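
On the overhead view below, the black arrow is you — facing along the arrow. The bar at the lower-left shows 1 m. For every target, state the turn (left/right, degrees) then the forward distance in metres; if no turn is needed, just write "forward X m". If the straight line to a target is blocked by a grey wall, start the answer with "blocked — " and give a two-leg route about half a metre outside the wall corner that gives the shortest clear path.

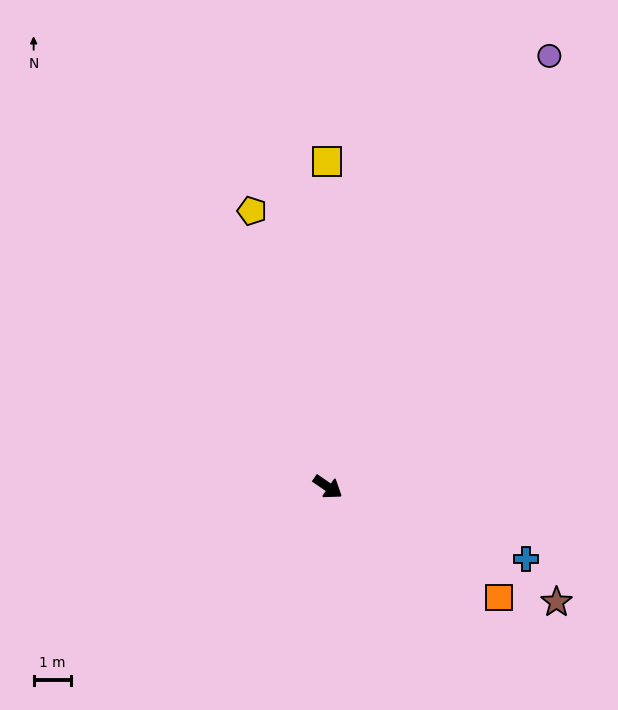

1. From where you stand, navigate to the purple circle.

turn left 97°, forward 12.8 m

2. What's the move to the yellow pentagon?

turn left 140°, forward 7.6 m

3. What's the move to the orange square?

forward 5.4 m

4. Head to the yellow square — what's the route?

turn left 125°, forward 8.6 m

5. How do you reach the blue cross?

turn left 14°, forward 5.6 m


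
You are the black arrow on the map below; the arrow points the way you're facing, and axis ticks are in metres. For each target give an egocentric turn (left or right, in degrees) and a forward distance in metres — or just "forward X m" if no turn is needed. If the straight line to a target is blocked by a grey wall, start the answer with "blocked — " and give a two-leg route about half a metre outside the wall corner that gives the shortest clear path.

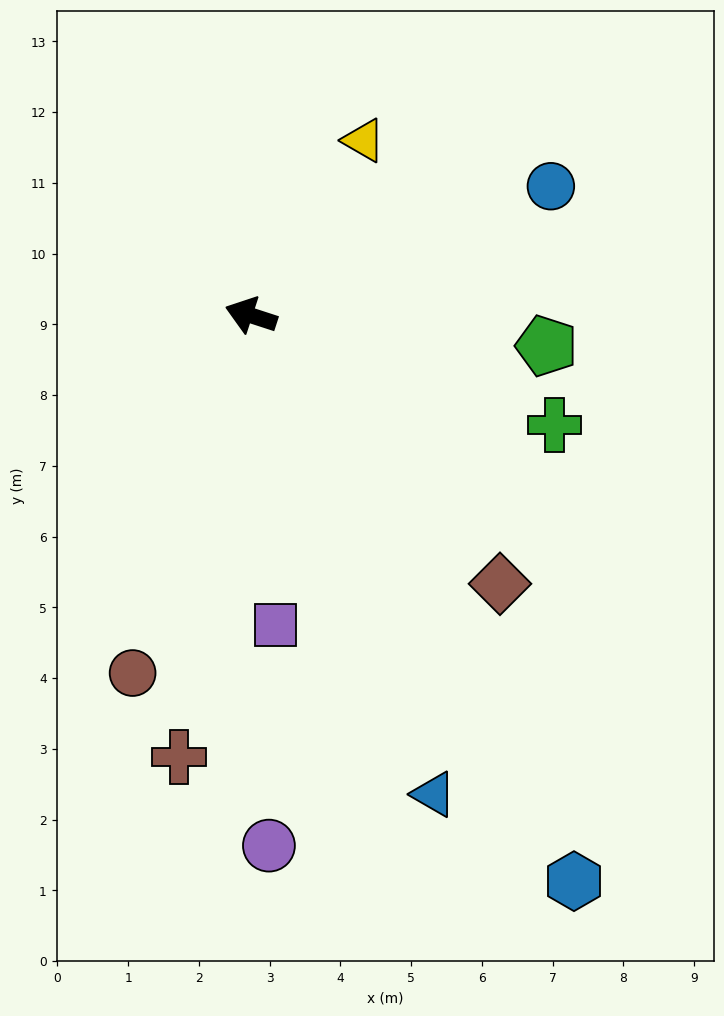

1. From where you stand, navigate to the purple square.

turn left 113°, forward 4.4 m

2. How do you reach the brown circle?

turn left 90°, forward 5.3 m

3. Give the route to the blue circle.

turn right 139°, forward 4.6 m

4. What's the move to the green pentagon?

turn right 168°, forward 4.2 m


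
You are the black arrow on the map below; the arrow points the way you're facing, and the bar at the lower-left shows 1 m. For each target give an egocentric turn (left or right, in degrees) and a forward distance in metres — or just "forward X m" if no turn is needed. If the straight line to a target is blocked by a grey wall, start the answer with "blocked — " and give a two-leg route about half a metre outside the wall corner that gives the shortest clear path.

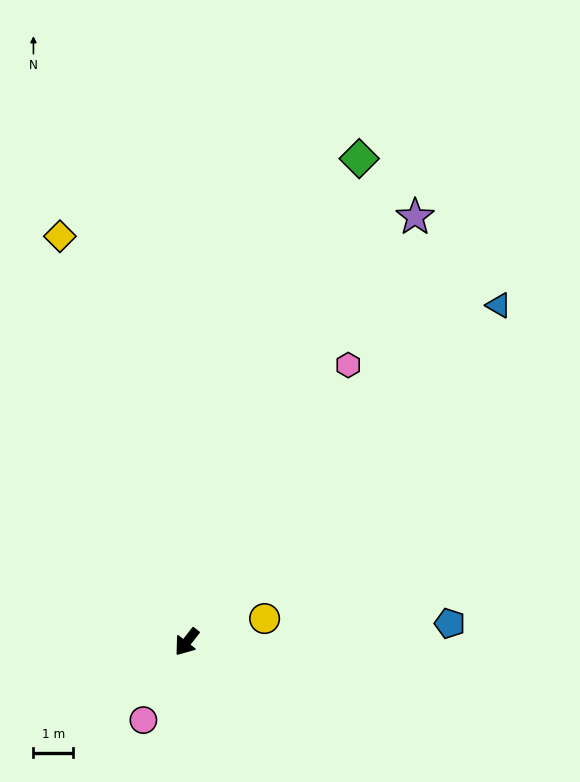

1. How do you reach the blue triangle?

turn left 175°, forward 11.6 m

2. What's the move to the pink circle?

turn left 9°, forward 2.2 m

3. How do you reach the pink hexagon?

turn right 172°, forward 8.1 m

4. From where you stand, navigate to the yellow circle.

turn left 145°, forward 2.0 m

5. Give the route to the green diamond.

turn right 162°, forward 12.9 m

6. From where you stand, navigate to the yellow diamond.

turn right 125°, forward 10.7 m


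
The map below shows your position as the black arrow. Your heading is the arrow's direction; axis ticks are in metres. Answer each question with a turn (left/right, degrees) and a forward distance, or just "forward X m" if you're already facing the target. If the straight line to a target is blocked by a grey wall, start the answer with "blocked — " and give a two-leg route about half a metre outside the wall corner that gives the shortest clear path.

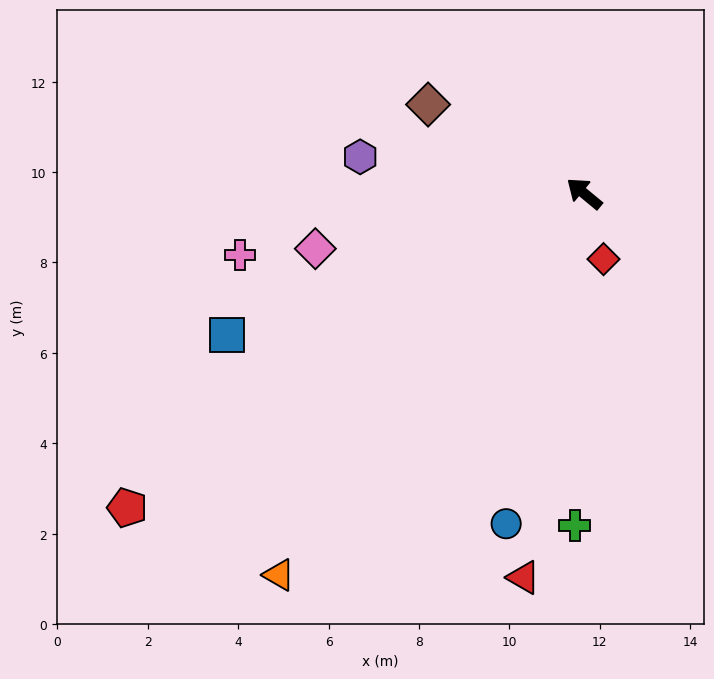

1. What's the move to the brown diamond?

turn left 10°, forward 4.0 m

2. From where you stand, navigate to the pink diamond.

turn left 51°, forward 6.1 m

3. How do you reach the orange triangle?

turn left 91°, forward 10.8 m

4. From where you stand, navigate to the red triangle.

turn left 121°, forward 8.6 m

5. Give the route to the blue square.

turn left 61°, forward 8.5 m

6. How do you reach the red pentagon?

turn left 74°, forward 12.3 m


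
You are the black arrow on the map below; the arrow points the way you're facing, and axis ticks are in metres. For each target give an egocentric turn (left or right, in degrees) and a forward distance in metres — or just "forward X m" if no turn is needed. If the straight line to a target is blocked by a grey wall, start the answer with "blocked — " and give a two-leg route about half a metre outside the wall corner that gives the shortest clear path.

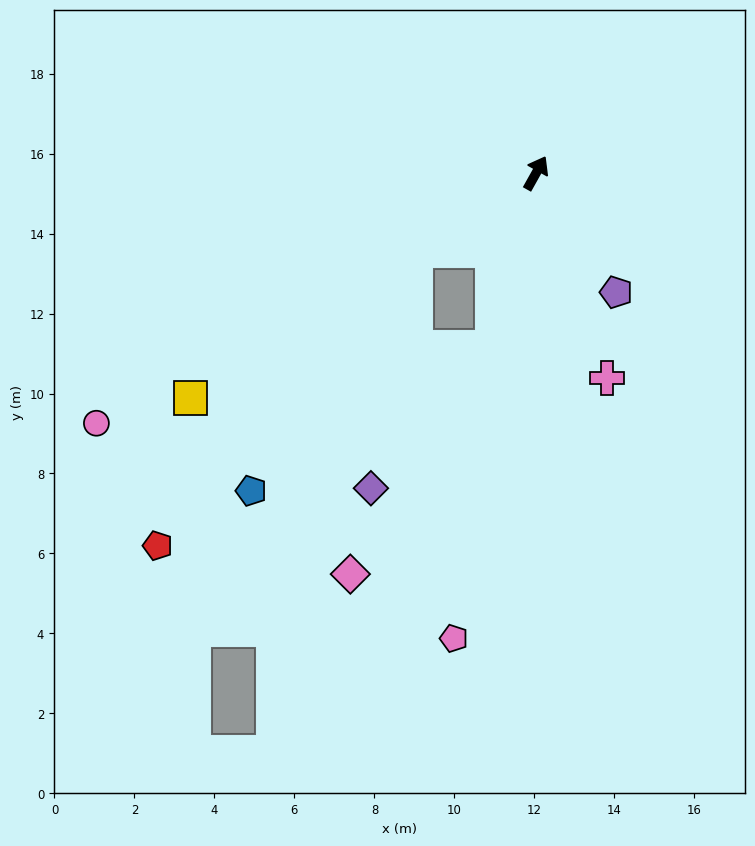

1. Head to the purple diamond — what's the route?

blocked — turn right 165°, forward 4.5 m, then turn right 26°, forward 4.6 m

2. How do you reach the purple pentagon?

turn right 117°, forward 3.6 m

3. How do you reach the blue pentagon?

blocked — turn left 152°, forward 3.6 m, then turn left 23°, forward 7.3 m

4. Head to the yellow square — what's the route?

turn left 152°, forward 10.3 m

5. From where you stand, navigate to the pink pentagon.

turn right 161°, forward 11.8 m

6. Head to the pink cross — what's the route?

turn right 132°, forward 5.4 m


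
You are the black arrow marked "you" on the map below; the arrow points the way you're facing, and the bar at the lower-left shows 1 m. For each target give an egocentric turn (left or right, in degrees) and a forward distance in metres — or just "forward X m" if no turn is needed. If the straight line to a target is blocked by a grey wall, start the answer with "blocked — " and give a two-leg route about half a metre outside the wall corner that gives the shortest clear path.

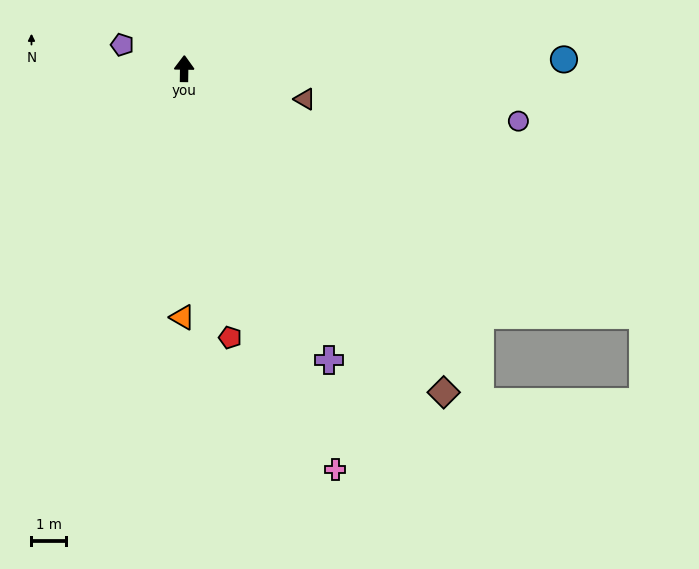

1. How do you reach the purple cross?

turn right 153°, forward 9.5 m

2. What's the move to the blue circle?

turn right 88°, forward 11.0 m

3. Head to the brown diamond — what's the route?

turn right 140°, forward 12.1 m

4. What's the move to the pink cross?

turn right 159°, forward 12.4 m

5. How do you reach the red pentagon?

turn right 169°, forward 7.9 m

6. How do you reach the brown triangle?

turn right 103°, forward 3.6 m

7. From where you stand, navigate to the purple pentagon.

turn left 70°, forward 1.9 m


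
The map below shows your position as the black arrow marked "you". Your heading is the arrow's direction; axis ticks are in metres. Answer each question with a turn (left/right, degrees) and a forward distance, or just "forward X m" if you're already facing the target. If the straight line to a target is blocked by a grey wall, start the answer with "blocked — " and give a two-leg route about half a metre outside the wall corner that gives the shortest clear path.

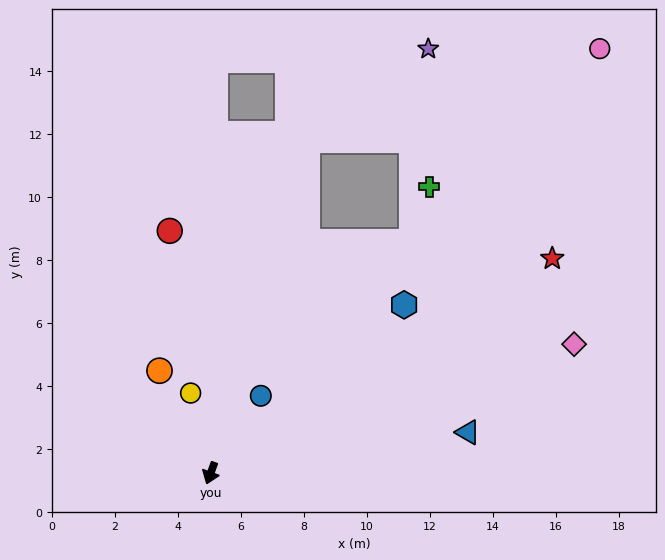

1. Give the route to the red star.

turn left 142°, forward 12.8 m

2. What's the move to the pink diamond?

turn left 130°, forward 12.2 m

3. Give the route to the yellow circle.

turn right 146°, forward 2.6 m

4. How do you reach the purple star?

blocked — turn right 176°, forward 11.0 m, then turn right 37°, forward 4.8 m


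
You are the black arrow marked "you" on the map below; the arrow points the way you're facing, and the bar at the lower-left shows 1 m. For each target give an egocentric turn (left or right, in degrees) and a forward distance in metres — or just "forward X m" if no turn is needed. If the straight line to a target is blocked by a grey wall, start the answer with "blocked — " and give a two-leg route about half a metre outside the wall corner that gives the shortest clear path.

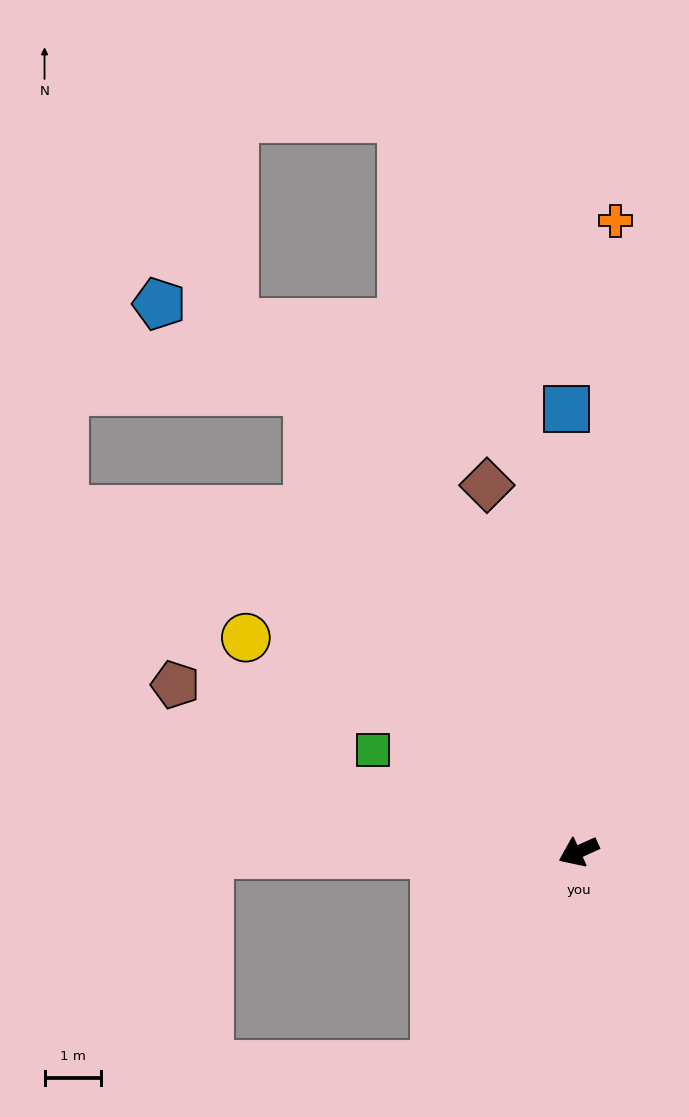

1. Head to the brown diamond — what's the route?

turn right 100°, forward 6.7 m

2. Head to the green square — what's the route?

turn right 51°, forward 4.1 m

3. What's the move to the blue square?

turn right 113°, forward 7.9 m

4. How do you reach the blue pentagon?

blocked — turn right 84°, forward 9.5 m, then turn left 29°, forward 3.1 m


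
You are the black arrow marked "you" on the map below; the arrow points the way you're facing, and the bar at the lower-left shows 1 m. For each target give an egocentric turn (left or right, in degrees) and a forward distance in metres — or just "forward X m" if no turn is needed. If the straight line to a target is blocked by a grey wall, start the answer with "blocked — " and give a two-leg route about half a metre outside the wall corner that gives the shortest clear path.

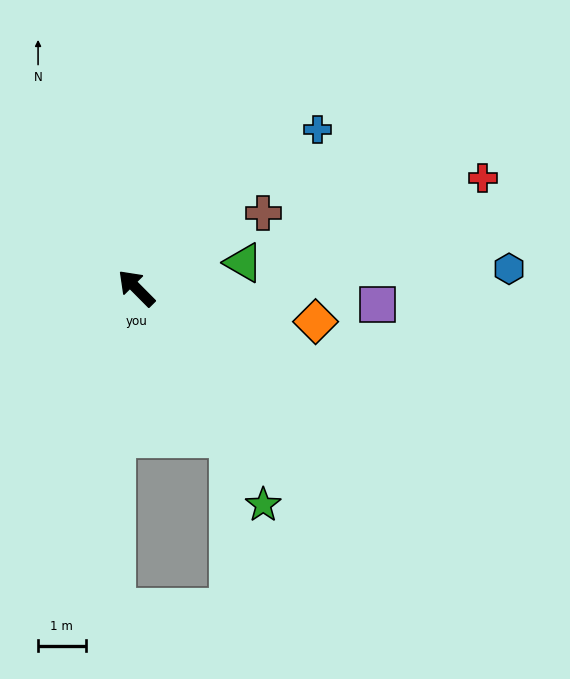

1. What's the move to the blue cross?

turn right 94°, forward 5.1 m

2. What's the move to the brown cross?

turn right 104°, forward 3.1 m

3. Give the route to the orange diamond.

turn right 145°, forward 3.8 m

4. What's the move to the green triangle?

turn right 121°, forward 2.3 m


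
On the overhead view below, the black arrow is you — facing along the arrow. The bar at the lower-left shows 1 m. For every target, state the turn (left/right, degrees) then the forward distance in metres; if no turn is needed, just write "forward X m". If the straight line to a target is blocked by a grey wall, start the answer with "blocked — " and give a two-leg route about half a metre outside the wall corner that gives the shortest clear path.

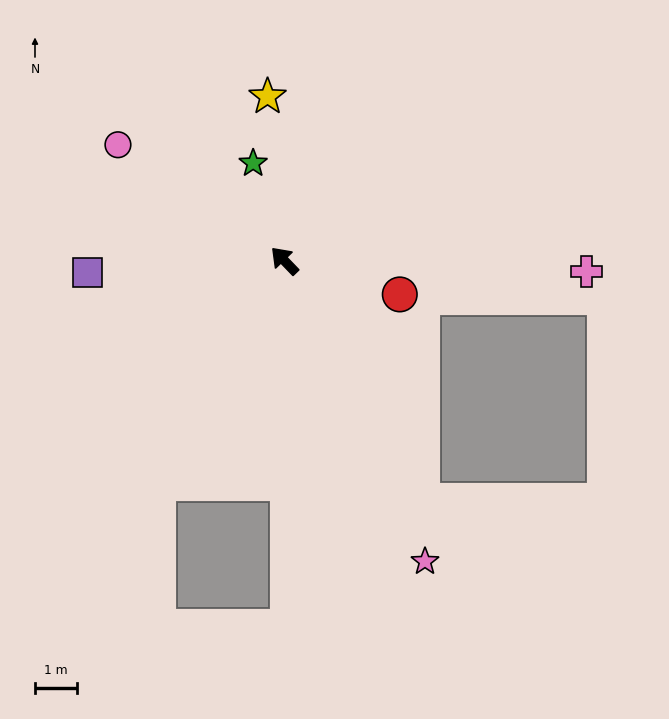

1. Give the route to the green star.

turn right 26°, forward 2.4 m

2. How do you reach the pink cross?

turn right 136°, forward 7.2 m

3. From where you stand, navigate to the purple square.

turn left 49°, forward 4.7 m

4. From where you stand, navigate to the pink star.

turn left 161°, forward 7.9 m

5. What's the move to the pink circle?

turn left 11°, forward 4.8 m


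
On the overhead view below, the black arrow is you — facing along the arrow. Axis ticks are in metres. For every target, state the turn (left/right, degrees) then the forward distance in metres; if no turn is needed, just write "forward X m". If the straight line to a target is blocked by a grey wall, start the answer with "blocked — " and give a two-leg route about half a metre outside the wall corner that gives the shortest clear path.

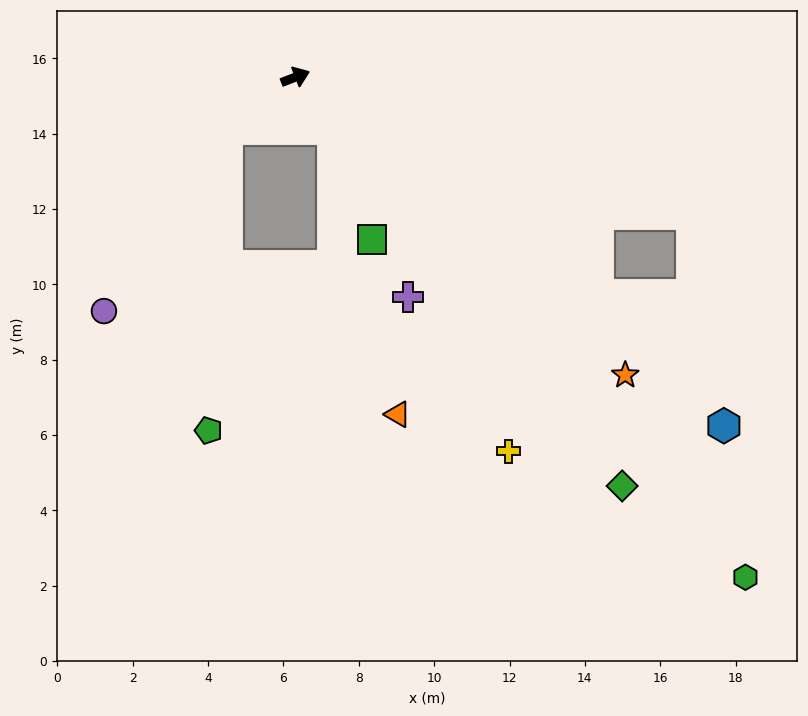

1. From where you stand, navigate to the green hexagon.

turn right 69°, forward 17.9 m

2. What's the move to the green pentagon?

blocked — turn right 164°, forward 2.3 m, then turn left 49°, forward 8.0 m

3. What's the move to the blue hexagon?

turn right 60°, forward 14.7 m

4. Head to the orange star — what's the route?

turn right 63°, forward 11.8 m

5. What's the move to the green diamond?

turn right 73°, forward 13.9 m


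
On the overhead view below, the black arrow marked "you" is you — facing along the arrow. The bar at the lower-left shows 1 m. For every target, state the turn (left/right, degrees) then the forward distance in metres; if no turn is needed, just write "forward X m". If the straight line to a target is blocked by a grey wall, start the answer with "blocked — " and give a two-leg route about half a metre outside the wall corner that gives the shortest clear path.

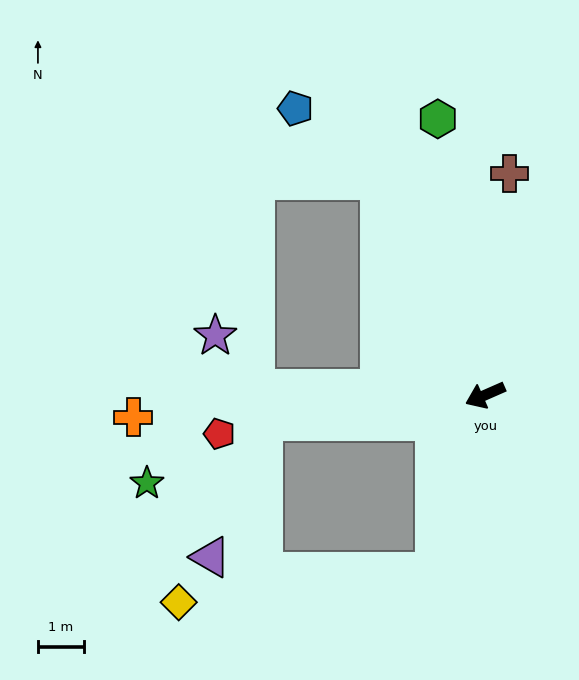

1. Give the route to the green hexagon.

turn right 104°, forward 6.1 m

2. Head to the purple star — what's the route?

blocked — turn right 25°, forward 5.0 m, then turn right 51°, forward 1.4 m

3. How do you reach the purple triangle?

blocked — turn right 17°, forward 4.9 m, then turn left 62°, forward 3.2 m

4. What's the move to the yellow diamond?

blocked — turn left 50°, forward 4.0 m, then turn right 67°, forward 5.6 m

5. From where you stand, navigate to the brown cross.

turn right 120°, forward 4.9 m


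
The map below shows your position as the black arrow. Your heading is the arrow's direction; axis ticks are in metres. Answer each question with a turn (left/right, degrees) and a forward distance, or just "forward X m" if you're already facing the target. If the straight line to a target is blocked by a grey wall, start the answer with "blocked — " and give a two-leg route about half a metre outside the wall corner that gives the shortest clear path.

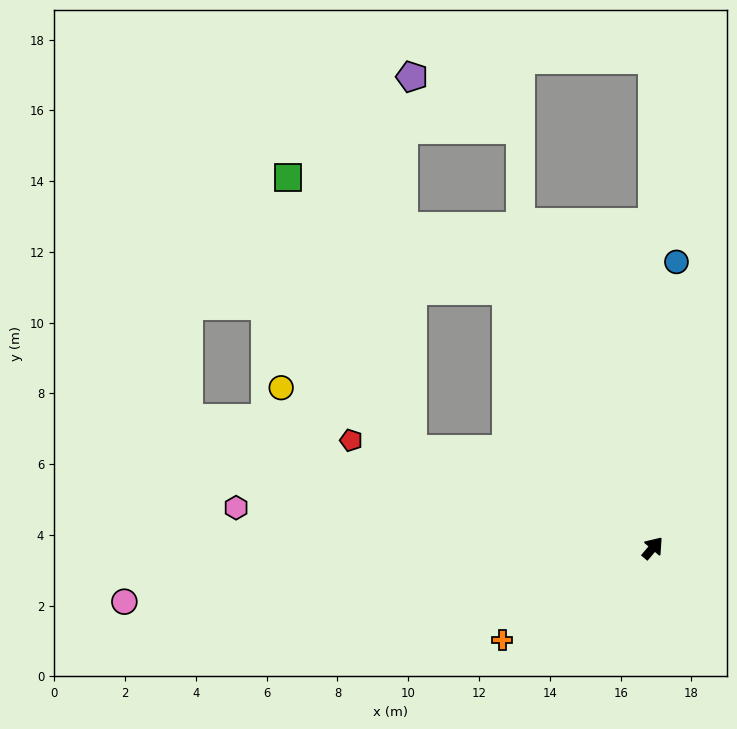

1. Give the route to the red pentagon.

turn left 111°, forward 9.1 m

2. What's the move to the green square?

blocked — turn left 70°, forward 8.4 m, then turn left 33°, forward 6.9 m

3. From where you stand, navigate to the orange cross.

turn left 162°, forward 5.0 m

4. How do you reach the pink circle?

turn left 136°, forward 15.0 m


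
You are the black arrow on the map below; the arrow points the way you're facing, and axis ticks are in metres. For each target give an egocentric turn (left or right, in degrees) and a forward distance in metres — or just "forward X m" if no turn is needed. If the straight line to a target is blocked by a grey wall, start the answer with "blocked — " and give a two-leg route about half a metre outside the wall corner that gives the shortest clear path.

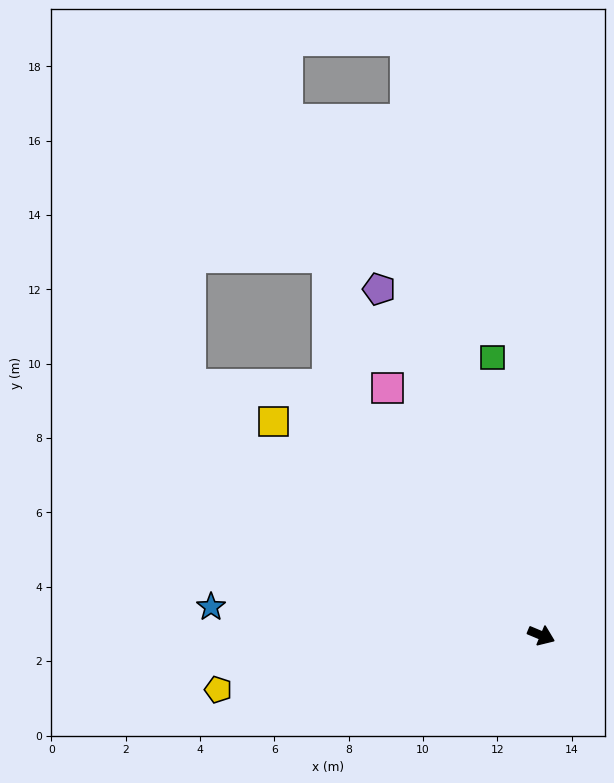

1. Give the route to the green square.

turn left 123°, forward 7.6 m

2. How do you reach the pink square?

turn left 145°, forward 7.8 m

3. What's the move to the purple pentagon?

turn left 138°, forward 10.3 m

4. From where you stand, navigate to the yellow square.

turn left 164°, forward 9.2 m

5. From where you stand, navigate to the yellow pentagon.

turn right 148°, forward 8.8 m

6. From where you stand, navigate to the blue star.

turn right 162°, forward 8.9 m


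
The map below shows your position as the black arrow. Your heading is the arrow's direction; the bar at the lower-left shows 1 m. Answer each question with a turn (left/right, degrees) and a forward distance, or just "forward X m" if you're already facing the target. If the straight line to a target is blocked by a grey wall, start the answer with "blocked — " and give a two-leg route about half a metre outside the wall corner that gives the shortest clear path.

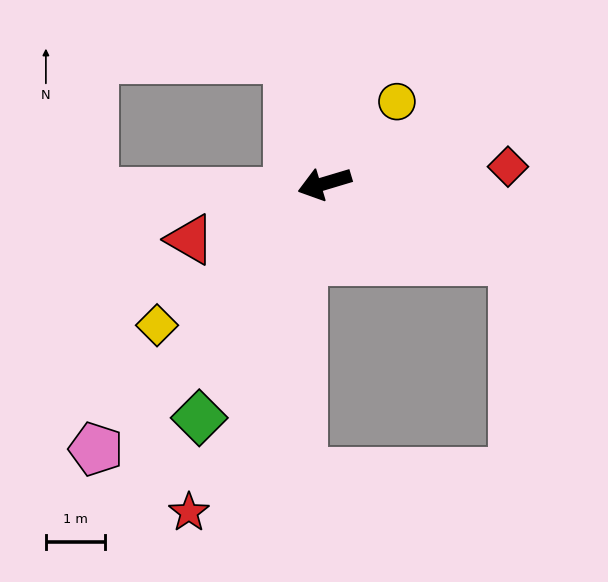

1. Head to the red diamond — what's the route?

turn left 169°, forward 3.1 m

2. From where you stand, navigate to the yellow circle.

turn right 148°, forward 1.8 m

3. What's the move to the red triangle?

turn left 6°, forward 2.5 m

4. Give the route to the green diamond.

turn left 45°, forward 4.5 m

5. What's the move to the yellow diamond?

turn left 24°, forward 3.7 m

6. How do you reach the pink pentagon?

turn left 33°, forward 5.9 m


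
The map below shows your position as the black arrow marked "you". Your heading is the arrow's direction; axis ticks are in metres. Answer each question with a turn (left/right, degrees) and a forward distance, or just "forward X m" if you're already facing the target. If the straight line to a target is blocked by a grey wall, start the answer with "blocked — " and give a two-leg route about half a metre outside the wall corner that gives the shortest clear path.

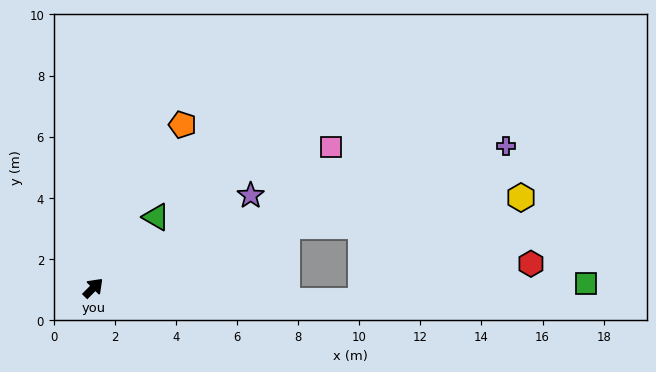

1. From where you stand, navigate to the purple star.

turn right 15°, forward 6.0 m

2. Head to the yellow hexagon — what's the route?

blocked — turn right 27°, forward 6.7 m, then turn right 11°, forward 7.7 m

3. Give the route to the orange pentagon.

turn left 16°, forward 6.1 m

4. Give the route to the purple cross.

turn right 26°, forward 14.3 m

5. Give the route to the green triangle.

turn left 3°, forward 3.1 m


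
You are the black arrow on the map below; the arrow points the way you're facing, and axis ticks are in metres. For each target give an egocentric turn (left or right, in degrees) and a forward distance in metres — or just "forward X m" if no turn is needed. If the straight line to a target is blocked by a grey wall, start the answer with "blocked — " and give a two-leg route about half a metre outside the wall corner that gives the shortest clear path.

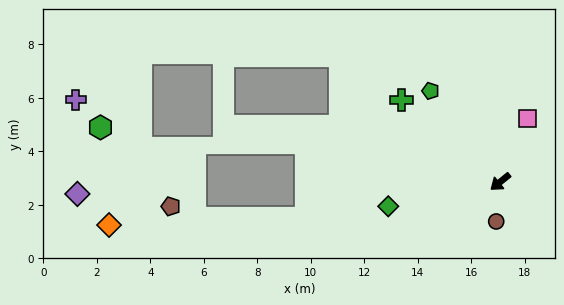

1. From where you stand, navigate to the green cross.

turn right 79°, forward 4.8 m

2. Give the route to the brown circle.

turn left 45°, forward 1.5 m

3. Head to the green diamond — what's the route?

turn right 27°, forward 4.3 m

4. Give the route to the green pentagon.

turn right 92°, forward 4.3 m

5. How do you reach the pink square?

turn right 152°, forward 2.6 m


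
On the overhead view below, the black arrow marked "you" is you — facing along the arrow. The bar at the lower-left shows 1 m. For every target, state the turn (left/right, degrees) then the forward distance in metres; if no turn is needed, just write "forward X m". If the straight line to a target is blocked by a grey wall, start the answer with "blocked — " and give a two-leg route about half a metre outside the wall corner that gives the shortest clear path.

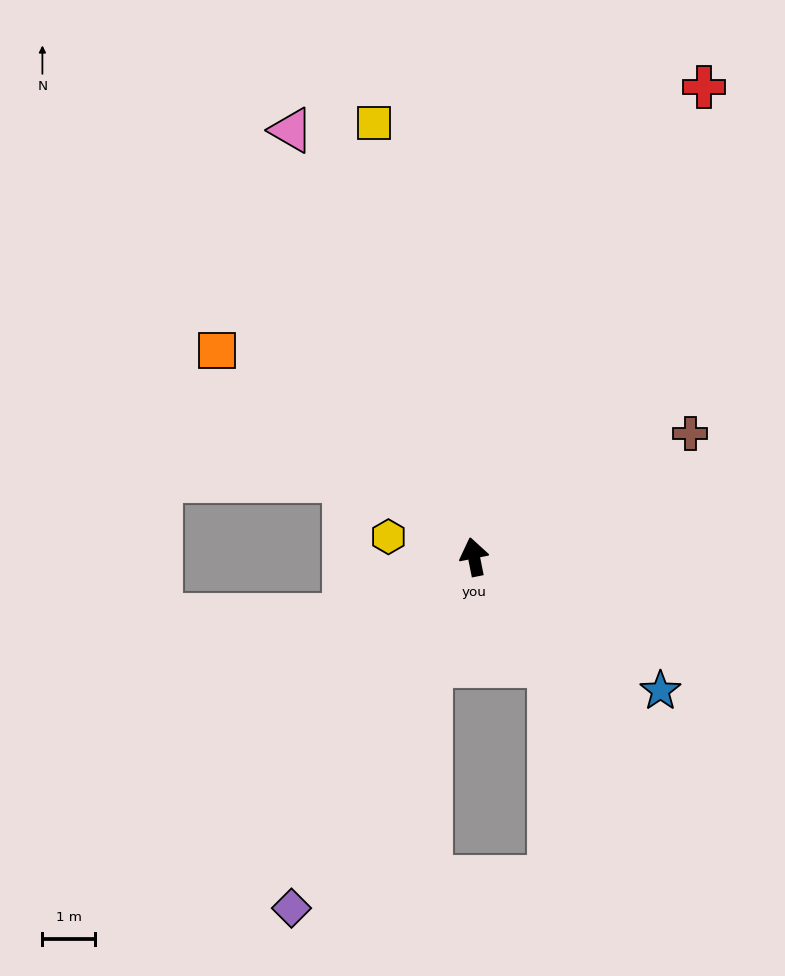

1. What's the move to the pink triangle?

turn left 12°, forward 8.8 m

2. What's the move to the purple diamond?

turn left 141°, forward 7.5 m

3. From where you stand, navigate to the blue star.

turn right 137°, forward 4.4 m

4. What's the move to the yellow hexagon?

turn left 66°, forward 1.7 m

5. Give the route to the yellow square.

forward 8.4 m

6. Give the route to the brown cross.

turn right 72°, forward 4.7 m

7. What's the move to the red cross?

turn right 37°, forward 9.9 m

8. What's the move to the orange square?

turn left 40°, forward 6.2 m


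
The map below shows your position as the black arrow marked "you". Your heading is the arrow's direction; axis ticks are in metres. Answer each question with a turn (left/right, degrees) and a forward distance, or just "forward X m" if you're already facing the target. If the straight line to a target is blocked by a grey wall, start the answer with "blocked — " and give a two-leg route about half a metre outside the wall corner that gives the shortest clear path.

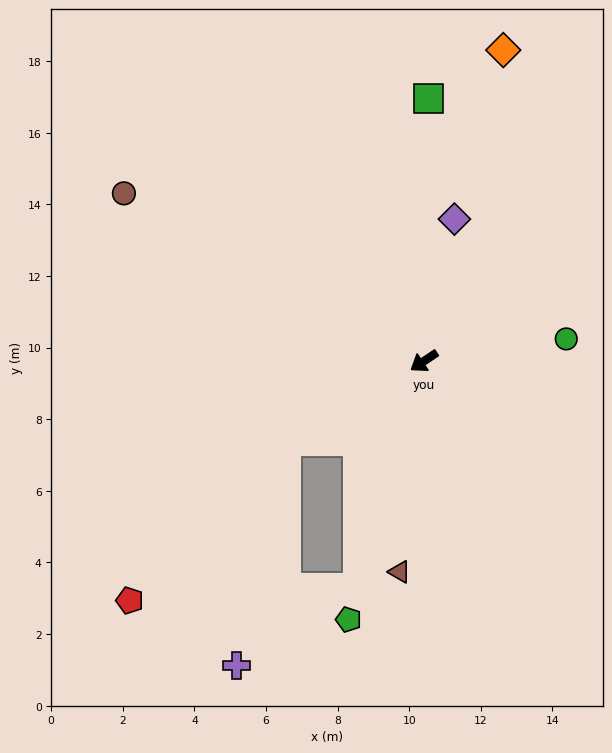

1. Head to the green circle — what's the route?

turn left 155°, forward 4.0 m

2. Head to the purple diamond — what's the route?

turn right 136°, forward 4.1 m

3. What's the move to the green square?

turn right 125°, forward 7.3 m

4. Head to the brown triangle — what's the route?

turn left 50°, forward 5.9 m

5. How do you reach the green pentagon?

turn left 40°, forward 7.5 m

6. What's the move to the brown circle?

turn right 63°, forward 9.6 m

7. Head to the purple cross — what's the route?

blocked — turn left 40°, forward 6.6 m, then turn right 41°, forward 4.0 m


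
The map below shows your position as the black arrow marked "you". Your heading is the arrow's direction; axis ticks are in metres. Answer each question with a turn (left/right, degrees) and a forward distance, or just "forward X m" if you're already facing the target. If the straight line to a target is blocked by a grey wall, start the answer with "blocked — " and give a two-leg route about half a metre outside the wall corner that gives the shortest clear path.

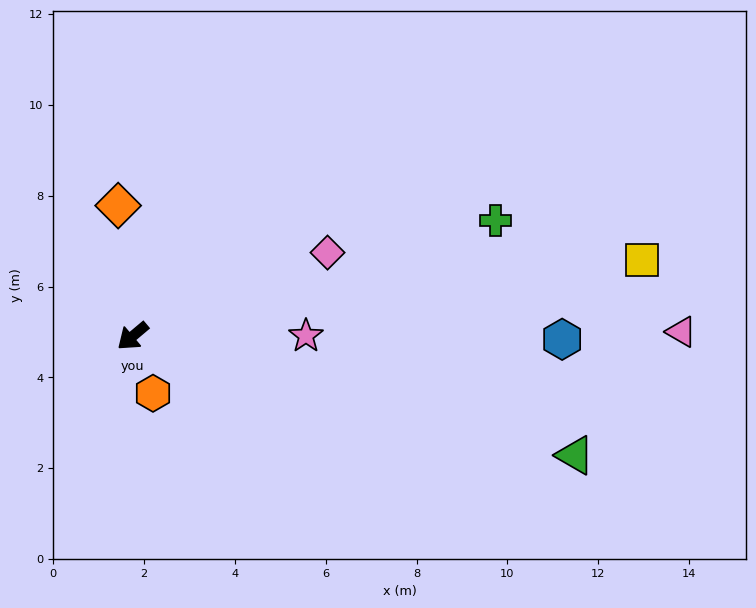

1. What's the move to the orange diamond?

turn right 124°, forward 2.9 m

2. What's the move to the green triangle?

turn left 125°, forward 10.1 m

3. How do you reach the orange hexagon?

turn left 69°, forward 1.3 m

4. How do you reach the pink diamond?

turn left 163°, forward 4.7 m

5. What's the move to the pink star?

turn left 140°, forward 3.8 m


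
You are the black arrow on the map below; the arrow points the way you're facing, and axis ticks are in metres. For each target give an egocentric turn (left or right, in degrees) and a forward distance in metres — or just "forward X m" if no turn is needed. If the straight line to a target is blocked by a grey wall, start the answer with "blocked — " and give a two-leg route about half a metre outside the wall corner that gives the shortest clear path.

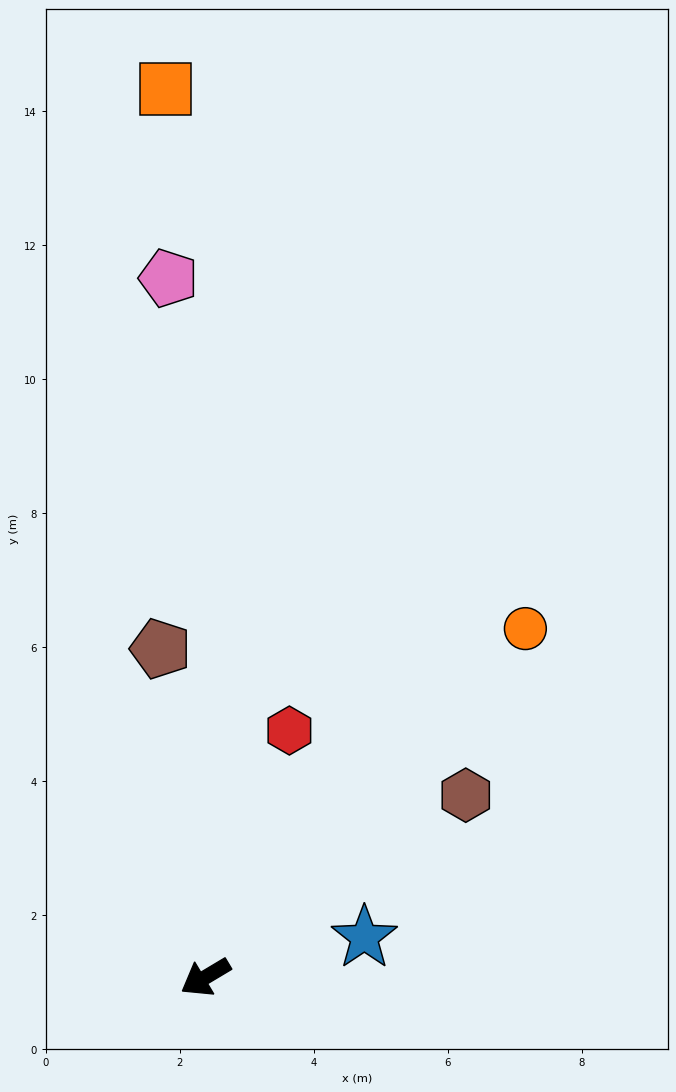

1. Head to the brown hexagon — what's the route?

turn right 176°, forward 4.7 m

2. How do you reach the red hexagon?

turn right 140°, forward 3.9 m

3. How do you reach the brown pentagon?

turn right 113°, forward 4.9 m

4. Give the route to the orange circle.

turn right 163°, forward 7.1 m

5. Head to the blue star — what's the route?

turn left 163°, forward 2.4 m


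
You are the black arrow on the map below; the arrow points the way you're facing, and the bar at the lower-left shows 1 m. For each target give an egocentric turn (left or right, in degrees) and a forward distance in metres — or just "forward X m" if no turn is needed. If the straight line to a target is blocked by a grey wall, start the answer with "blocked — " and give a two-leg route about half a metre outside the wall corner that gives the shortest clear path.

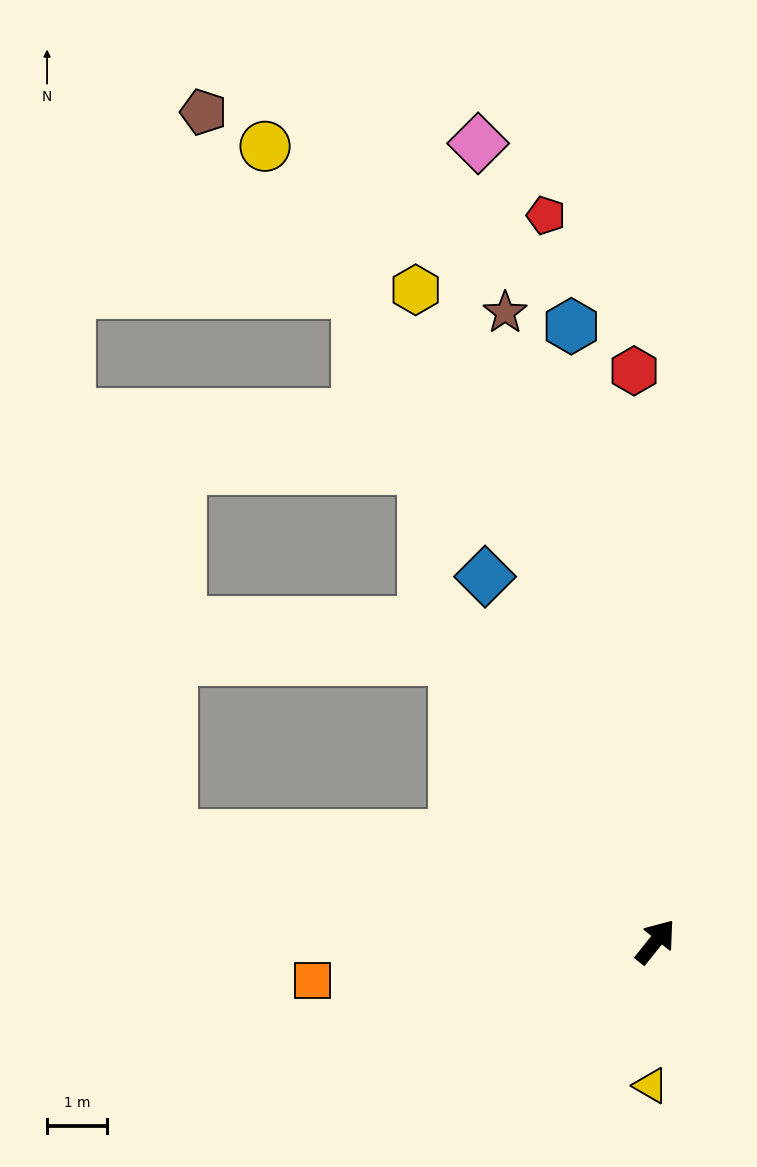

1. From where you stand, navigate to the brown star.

turn left 52°, forward 10.7 m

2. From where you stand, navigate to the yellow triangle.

turn right 143°, forward 2.4 m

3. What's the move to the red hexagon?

turn left 41°, forward 9.5 m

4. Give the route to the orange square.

turn left 135°, forward 5.7 m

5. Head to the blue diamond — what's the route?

turn left 64°, forward 6.7 m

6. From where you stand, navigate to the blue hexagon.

turn left 46°, forward 10.3 m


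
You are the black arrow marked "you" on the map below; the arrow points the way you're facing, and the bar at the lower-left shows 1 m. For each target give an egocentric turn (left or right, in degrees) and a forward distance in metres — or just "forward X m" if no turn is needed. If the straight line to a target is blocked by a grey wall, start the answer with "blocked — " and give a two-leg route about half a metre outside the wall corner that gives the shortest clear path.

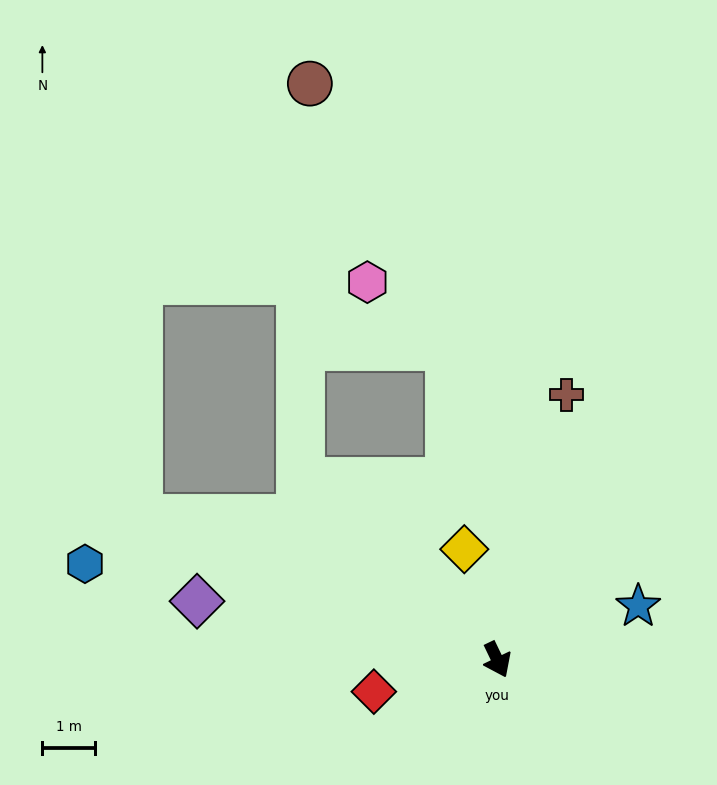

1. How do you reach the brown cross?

turn left 140°, forward 5.2 m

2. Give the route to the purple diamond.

turn right 127°, forward 5.8 m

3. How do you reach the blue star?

turn left 85°, forward 2.9 m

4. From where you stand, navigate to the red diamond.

turn right 101°, forward 2.4 m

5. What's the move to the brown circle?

blocked — turn right 158°, forward 5.1 m, then turn right 49°, forward 7.5 m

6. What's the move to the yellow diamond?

turn left 171°, forward 2.2 m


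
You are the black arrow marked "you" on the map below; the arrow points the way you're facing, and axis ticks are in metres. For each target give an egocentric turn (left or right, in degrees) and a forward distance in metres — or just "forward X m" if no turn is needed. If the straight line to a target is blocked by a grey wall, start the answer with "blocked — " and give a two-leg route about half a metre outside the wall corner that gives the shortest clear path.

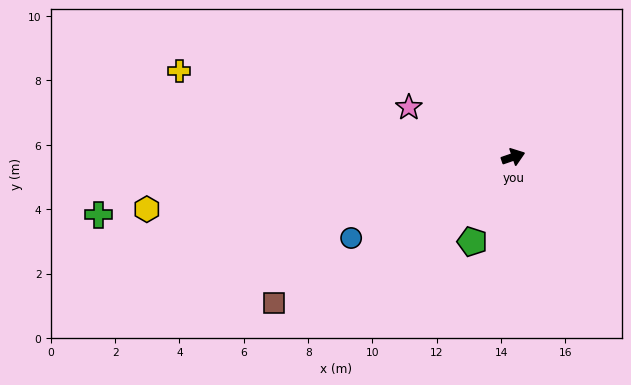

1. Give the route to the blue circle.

turn right 172°, forward 5.6 m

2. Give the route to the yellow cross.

turn left 146°, forward 10.7 m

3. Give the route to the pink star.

turn left 136°, forward 3.6 m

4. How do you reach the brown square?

turn right 168°, forward 8.7 m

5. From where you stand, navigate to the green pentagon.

turn right 135°, forward 2.9 m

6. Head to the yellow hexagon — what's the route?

turn left 169°, forward 11.5 m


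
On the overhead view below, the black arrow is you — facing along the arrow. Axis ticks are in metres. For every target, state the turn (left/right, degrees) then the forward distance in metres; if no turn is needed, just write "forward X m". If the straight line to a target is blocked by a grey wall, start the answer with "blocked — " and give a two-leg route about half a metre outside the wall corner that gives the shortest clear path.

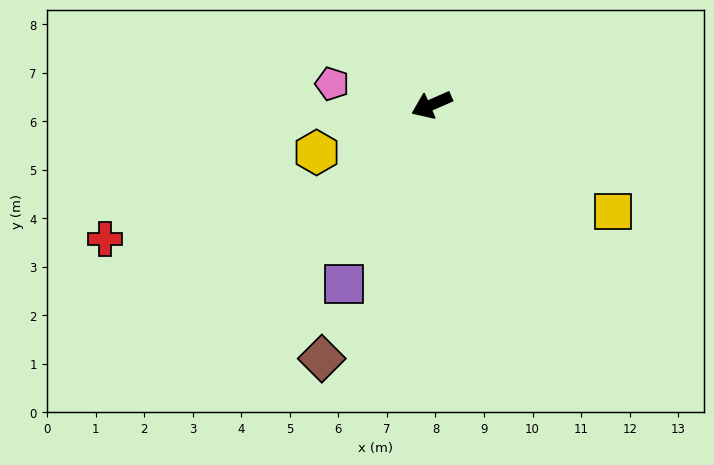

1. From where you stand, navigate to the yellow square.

turn left 126°, forward 4.3 m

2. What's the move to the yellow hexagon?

forward 2.6 m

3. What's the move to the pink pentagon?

turn right 36°, forward 2.1 m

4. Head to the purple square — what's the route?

turn left 40°, forward 4.1 m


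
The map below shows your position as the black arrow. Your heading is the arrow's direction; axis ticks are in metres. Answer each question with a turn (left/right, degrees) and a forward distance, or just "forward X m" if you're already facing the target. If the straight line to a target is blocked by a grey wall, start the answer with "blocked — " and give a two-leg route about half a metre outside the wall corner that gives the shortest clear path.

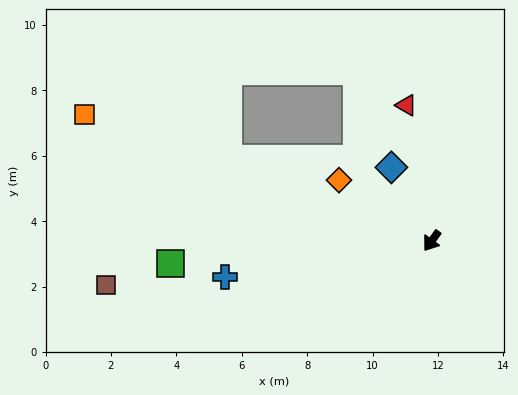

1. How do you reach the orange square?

turn right 74°, forward 11.3 m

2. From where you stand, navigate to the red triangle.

turn right 134°, forward 4.2 m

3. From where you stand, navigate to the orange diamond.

turn right 87°, forward 3.4 m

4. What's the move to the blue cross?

turn right 44°, forward 6.4 m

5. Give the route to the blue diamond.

turn right 115°, forward 2.6 m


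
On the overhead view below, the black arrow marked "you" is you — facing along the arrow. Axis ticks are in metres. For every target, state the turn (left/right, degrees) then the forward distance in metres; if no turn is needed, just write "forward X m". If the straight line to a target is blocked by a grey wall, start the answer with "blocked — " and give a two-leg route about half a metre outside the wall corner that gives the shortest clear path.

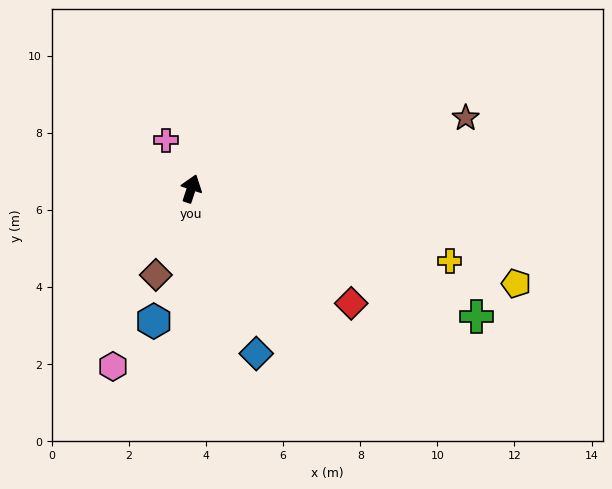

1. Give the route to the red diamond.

turn right 107°, forward 5.1 m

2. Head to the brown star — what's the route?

turn right 57°, forward 7.3 m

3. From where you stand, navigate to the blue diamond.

turn right 140°, forward 4.6 m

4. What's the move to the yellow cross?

turn right 87°, forward 7.0 m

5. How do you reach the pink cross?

turn left 46°, forward 1.4 m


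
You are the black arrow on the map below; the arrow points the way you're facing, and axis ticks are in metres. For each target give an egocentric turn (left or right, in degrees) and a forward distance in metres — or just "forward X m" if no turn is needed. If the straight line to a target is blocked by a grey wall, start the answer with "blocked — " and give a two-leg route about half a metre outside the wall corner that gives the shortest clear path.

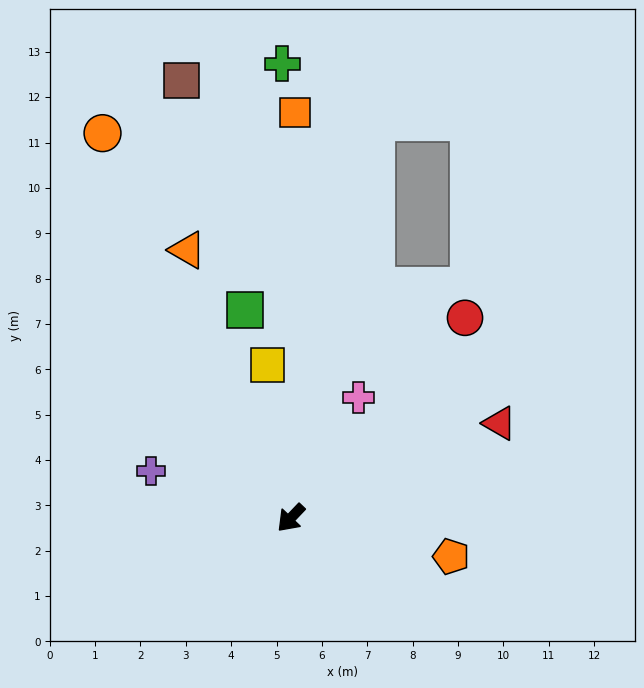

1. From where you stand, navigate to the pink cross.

turn right 166°, forward 3.0 m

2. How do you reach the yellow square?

turn right 128°, forward 3.4 m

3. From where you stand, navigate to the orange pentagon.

turn left 120°, forward 3.6 m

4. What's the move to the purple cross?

turn right 65°, forward 3.3 m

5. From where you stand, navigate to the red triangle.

turn left 158°, forward 5.1 m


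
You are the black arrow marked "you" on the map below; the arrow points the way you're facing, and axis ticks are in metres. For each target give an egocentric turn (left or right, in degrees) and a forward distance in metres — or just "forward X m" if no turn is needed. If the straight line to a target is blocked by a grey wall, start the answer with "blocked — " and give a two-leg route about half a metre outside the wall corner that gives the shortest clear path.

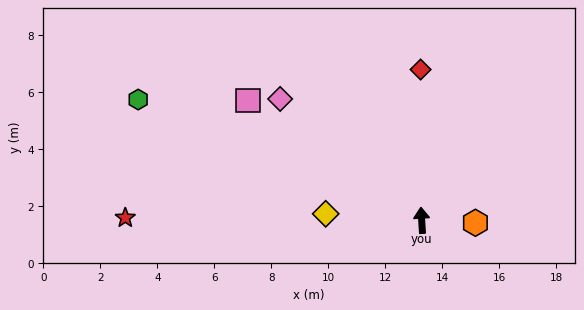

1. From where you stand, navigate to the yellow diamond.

turn left 83°, forward 3.4 m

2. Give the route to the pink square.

turn left 52°, forward 7.4 m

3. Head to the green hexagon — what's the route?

turn left 63°, forward 10.8 m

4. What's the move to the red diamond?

turn right 3°, forward 5.3 m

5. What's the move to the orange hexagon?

turn right 96°, forward 1.9 m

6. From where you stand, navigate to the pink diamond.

turn left 46°, forward 6.5 m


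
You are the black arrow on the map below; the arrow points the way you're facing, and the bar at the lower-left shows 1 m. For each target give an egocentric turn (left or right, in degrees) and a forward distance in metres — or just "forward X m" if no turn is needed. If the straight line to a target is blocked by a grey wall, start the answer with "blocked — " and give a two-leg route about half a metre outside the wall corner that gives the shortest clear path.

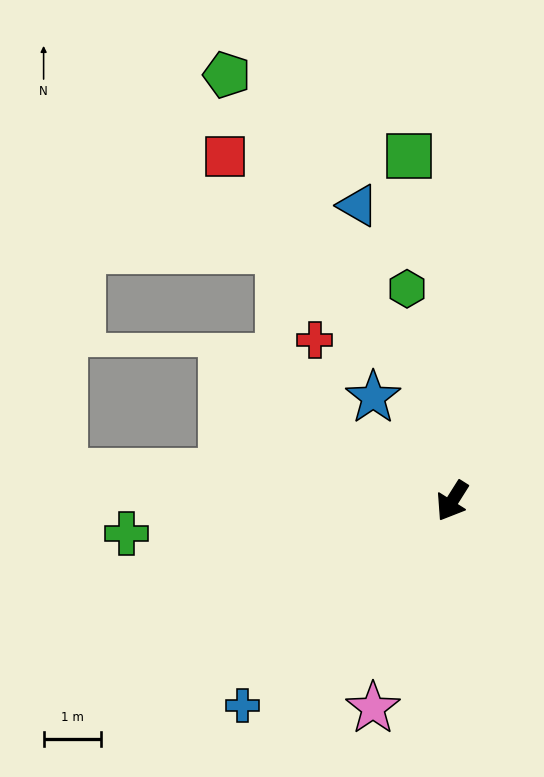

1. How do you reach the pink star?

turn left 11°, forward 3.9 m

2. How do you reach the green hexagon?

turn right 136°, forward 3.8 m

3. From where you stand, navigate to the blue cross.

turn right 13°, forward 5.1 m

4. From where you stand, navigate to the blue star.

turn right 110°, forward 2.3 m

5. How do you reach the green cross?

turn right 52°, forward 5.8 m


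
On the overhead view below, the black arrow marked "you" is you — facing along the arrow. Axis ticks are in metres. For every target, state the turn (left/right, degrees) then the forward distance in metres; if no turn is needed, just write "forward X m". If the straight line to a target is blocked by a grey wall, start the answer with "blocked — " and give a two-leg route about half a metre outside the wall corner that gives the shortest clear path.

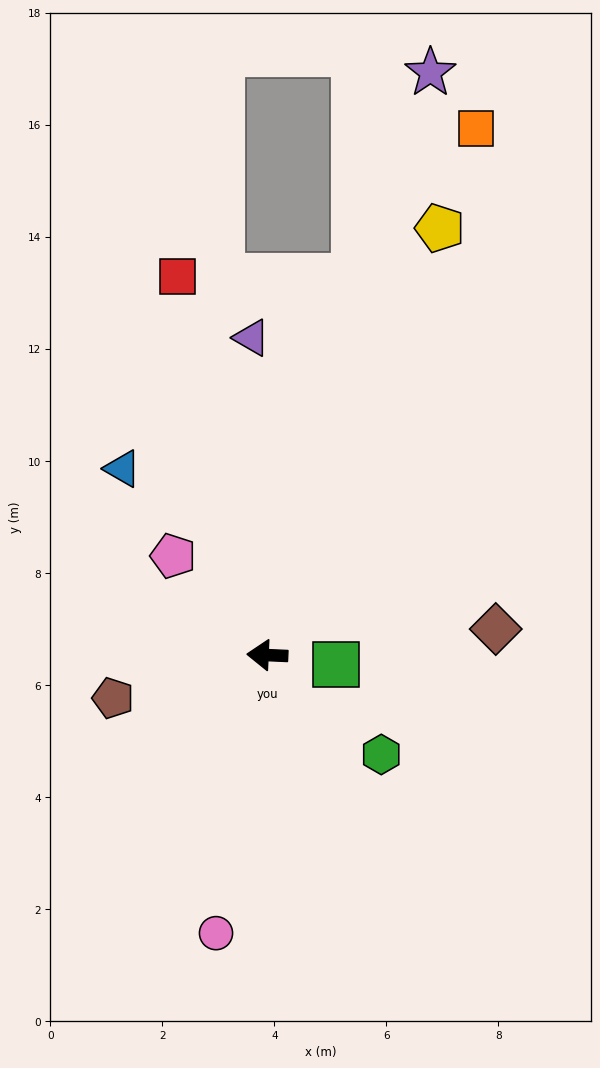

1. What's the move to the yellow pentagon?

turn right 109°, forward 8.2 m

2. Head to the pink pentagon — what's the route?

turn right 44°, forward 2.4 m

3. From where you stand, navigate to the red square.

turn right 74°, forward 7.0 m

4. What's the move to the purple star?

turn right 103°, forward 10.8 m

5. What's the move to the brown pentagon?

turn left 18°, forward 2.9 m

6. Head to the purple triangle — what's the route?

turn right 85°, forward 5.7 m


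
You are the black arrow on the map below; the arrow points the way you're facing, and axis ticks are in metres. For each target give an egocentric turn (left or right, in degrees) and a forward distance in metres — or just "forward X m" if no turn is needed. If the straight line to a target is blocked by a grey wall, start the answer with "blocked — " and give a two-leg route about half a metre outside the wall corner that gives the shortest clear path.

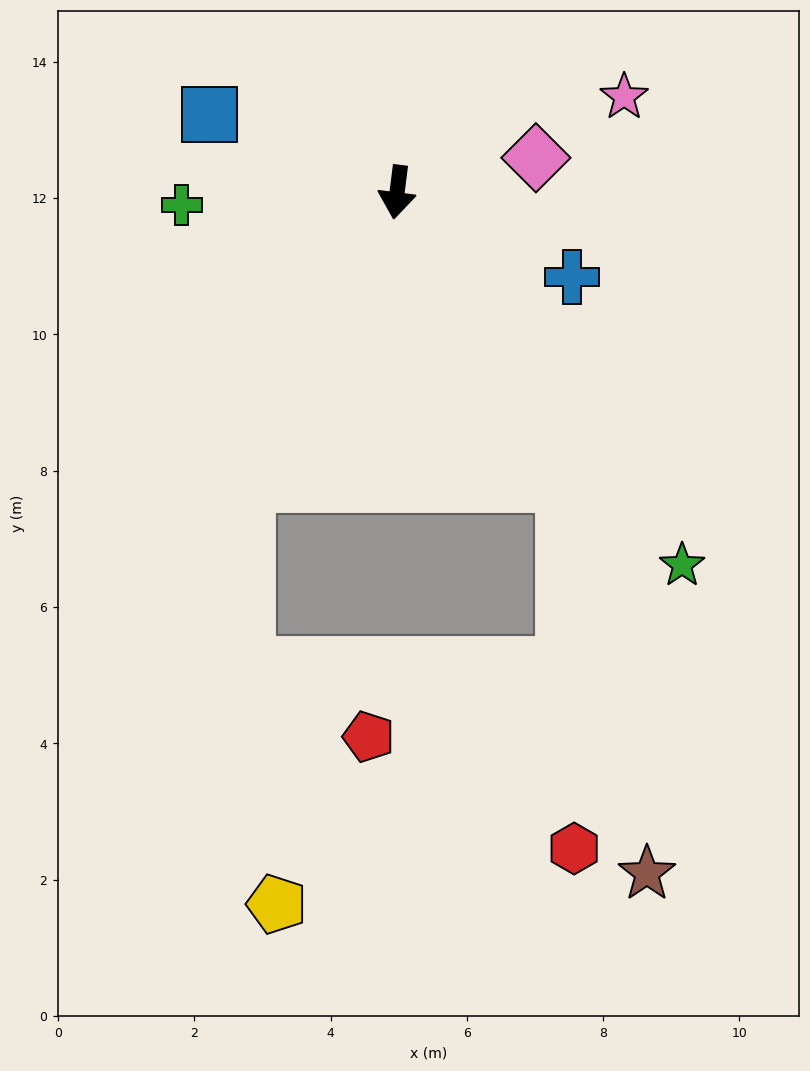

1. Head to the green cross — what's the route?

turn right 79°, forward 3.2 m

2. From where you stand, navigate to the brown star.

blocked — turn left 37°, forward 4.9 m, then turn right 18°, forward 5.9 m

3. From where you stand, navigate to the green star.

turn left 45°, forward 6.9 m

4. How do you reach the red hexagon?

blocked — turn left 37°, forward 4.9 m, then turn right 28°, forward 5.4 m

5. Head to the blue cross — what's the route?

turn left 71°, forward 2.9 m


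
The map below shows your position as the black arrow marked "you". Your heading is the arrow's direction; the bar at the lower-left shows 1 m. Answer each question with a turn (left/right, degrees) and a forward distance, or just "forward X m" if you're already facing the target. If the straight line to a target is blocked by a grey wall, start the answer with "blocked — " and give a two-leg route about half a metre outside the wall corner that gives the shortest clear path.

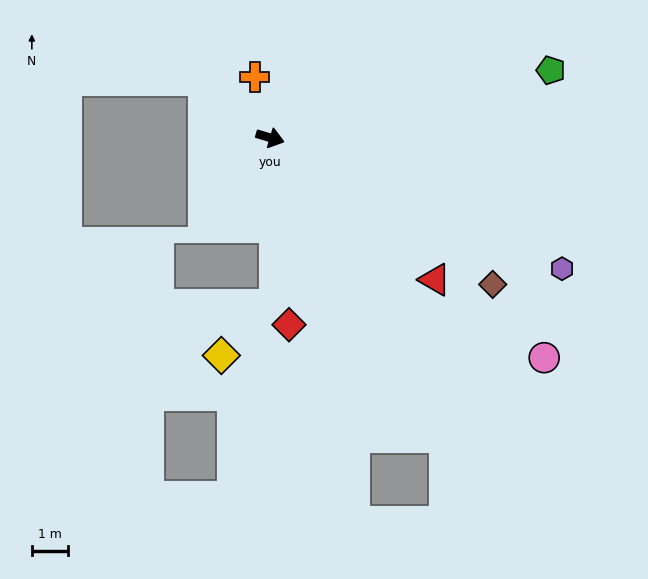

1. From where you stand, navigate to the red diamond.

turn right 68°, forward 5.1 m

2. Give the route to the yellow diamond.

blocked — turn right 72°, forward 4.6 m, then turn right 48°, forward 2.0 m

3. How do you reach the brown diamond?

turn right 17°, forward 7.3 m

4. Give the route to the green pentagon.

turn left 30°, forward 7.9 m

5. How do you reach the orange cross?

turn left 121°, forward 1.7 m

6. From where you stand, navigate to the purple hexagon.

turn right 8°, forward 8.7 m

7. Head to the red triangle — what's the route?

turn right 24°, forward 5.9 m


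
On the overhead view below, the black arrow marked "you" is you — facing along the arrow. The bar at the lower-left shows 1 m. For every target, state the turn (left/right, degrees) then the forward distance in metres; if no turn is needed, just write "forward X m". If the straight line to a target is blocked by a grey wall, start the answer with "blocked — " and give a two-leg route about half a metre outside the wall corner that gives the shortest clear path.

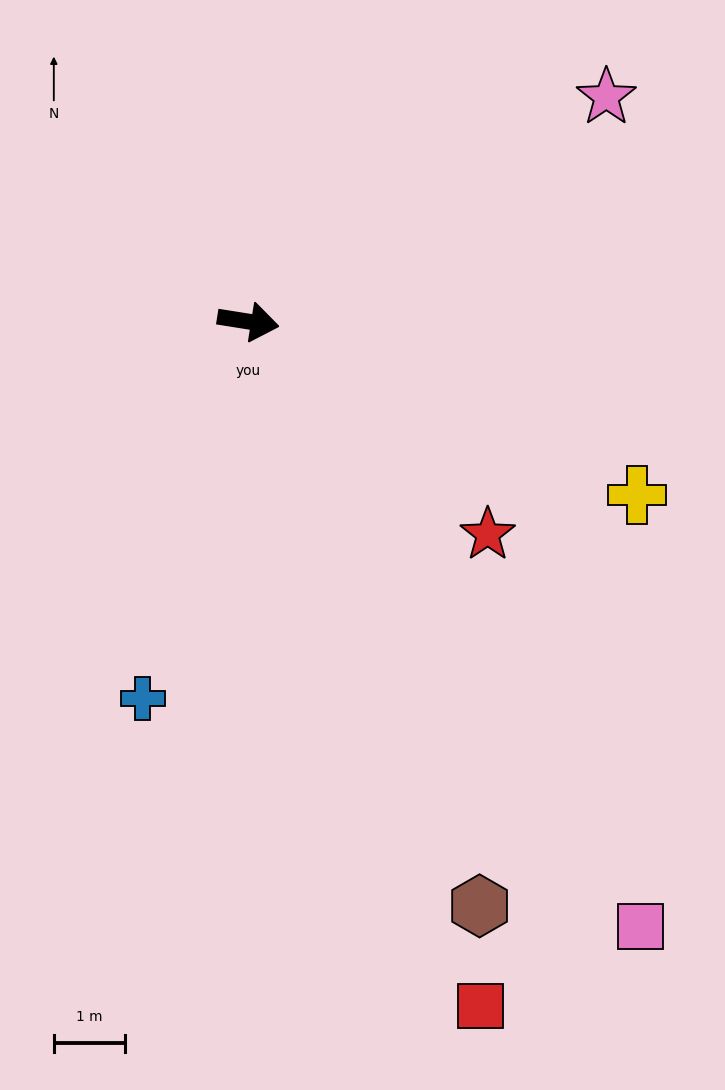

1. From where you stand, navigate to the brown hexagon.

turn right 59°, forward 8.8 m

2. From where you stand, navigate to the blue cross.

turn right 97°, forward 5.5 m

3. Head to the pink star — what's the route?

turn left 41°, forward 5.9 m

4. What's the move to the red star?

turn right 33°, forward 4.5 m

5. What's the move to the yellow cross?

turn right 15°, forward 6.0 m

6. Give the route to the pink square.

turn right 48°, forward 10.1 m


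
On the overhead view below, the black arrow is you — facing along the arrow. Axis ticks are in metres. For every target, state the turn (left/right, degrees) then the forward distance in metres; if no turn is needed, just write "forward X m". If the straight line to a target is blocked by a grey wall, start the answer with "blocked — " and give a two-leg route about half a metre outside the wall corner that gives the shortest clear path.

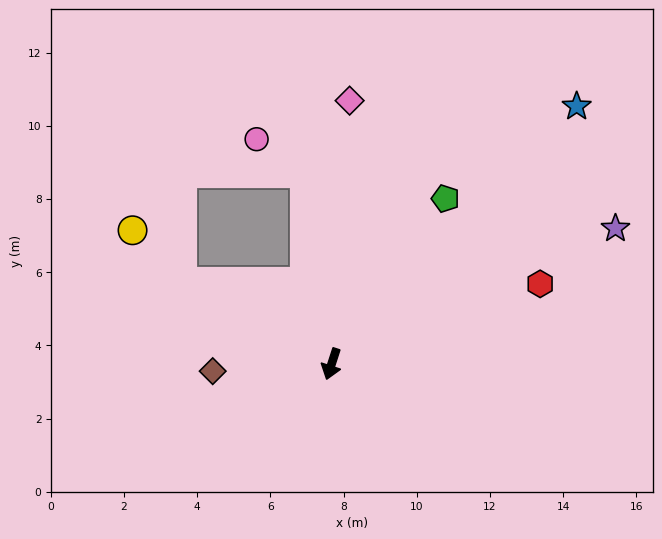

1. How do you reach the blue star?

turn left 154°, forward 9.7 m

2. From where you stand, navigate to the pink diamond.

turn right 166°, forward 7.2 m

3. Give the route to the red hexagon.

turn left 129°, forward 6.1 m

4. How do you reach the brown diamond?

turn right 69°, forward 3.3 m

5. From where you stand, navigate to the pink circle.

blocked — turn right 154°, forward 5.3 m, then turn left 48°, forward 1.6 m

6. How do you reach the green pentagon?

turn left 163°, forward 5.5 m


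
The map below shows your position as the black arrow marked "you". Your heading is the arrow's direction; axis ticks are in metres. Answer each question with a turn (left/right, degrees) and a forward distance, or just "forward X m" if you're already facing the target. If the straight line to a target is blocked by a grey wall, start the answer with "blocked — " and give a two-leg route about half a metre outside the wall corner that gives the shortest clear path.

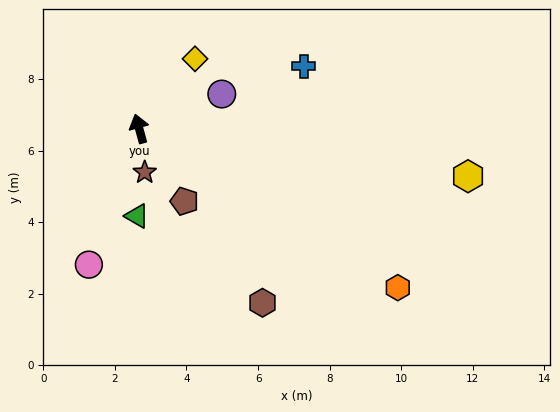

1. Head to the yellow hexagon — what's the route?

turn right 114°, forward 9.3 m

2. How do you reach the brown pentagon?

turn right 163°, forward 2.4 m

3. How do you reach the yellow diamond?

turn right 54°, forward 2.5 m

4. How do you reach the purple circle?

turn right 83°, forward 2.5 m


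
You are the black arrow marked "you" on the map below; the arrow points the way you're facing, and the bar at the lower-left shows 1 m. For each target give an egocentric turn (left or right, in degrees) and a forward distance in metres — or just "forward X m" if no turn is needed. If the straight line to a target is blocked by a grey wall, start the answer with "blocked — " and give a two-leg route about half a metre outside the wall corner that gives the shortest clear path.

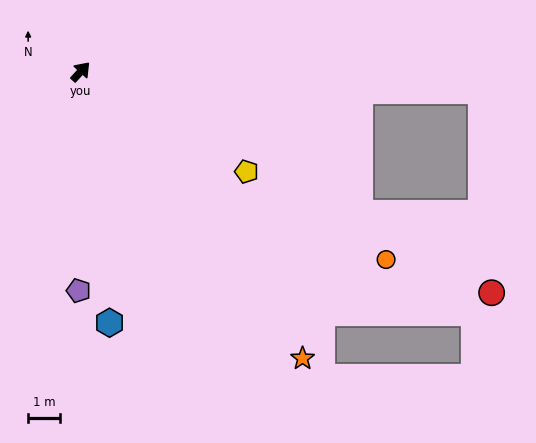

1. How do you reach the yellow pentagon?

turn right 78°, forward 6.2 m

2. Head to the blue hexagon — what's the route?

turn right 131°, forward 8.0 m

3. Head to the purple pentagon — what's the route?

turn right 138°, forward 7.0 m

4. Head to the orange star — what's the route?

turn right 100°, forward 11.5 m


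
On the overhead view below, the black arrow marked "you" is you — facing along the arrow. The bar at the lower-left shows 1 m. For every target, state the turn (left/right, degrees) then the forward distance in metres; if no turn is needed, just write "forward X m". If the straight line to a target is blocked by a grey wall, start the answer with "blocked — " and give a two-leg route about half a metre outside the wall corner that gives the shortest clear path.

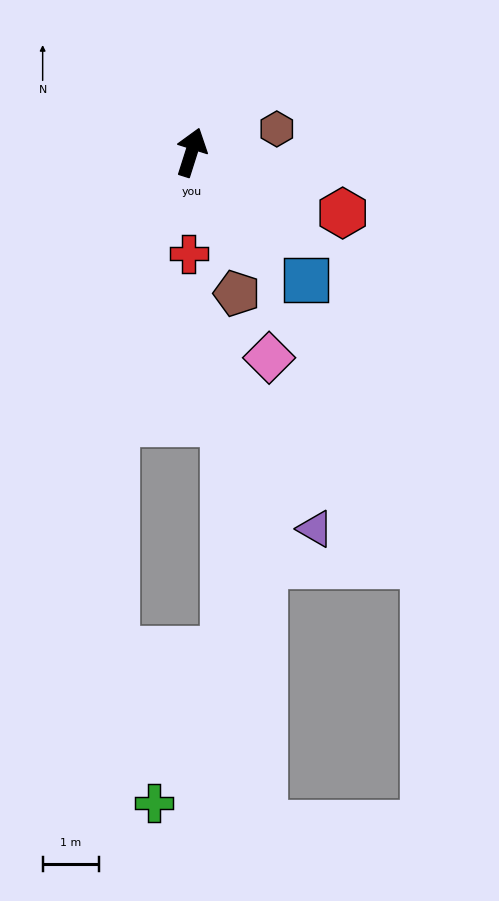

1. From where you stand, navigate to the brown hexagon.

turn right 57°, forward 1.6 m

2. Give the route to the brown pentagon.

turn right 145°, forward 2.6 m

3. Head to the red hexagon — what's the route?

turn right 94°, forward 2.9 m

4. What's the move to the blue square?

turn right 120°, forward 3.0 m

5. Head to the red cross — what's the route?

turn right 164°, forward 1.8 m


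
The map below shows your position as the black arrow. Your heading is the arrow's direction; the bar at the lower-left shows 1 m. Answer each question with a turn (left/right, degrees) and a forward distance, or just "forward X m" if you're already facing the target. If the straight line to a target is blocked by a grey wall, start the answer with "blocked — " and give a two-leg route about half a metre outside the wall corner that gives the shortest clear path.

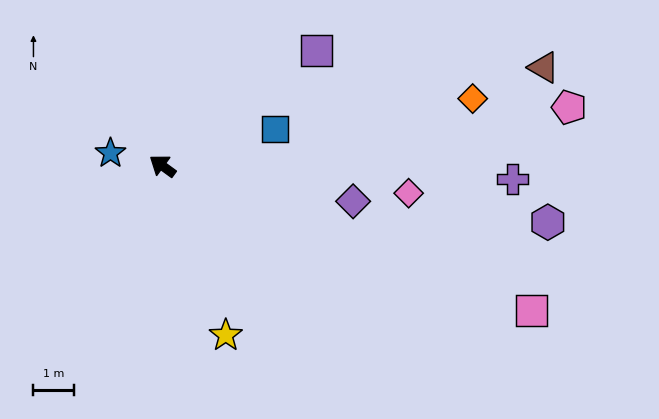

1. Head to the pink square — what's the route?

turn right 165°, forward 9.7 m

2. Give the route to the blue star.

turn left 22°, forward 1.3 m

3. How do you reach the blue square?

turn right 126°, forward 2.9 m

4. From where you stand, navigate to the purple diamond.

turn right 154°, forward 4.7 m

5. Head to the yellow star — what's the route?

turn left 147°, forward 4.4 m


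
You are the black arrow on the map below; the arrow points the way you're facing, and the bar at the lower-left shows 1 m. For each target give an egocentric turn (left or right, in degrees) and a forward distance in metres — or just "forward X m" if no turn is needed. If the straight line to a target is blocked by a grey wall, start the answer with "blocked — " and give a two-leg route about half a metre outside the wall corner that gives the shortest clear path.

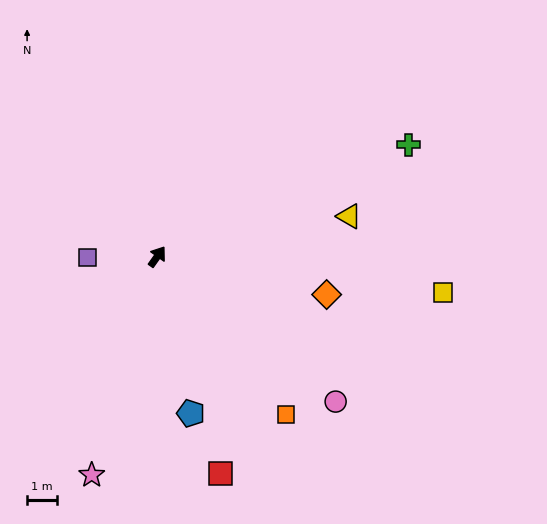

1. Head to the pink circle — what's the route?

turn right 94°, forward 7.6 m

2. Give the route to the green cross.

turn right 31°, forward 9.1 m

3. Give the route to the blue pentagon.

turn right 133°, forward 5.3 m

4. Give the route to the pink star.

turn right 161°, forward 7.6 m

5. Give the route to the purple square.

turn left 126°, forward 2.3 m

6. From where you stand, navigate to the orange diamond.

turn right 67°, forward 5.8 m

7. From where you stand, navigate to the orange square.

turn right 105°, forward 6.8 m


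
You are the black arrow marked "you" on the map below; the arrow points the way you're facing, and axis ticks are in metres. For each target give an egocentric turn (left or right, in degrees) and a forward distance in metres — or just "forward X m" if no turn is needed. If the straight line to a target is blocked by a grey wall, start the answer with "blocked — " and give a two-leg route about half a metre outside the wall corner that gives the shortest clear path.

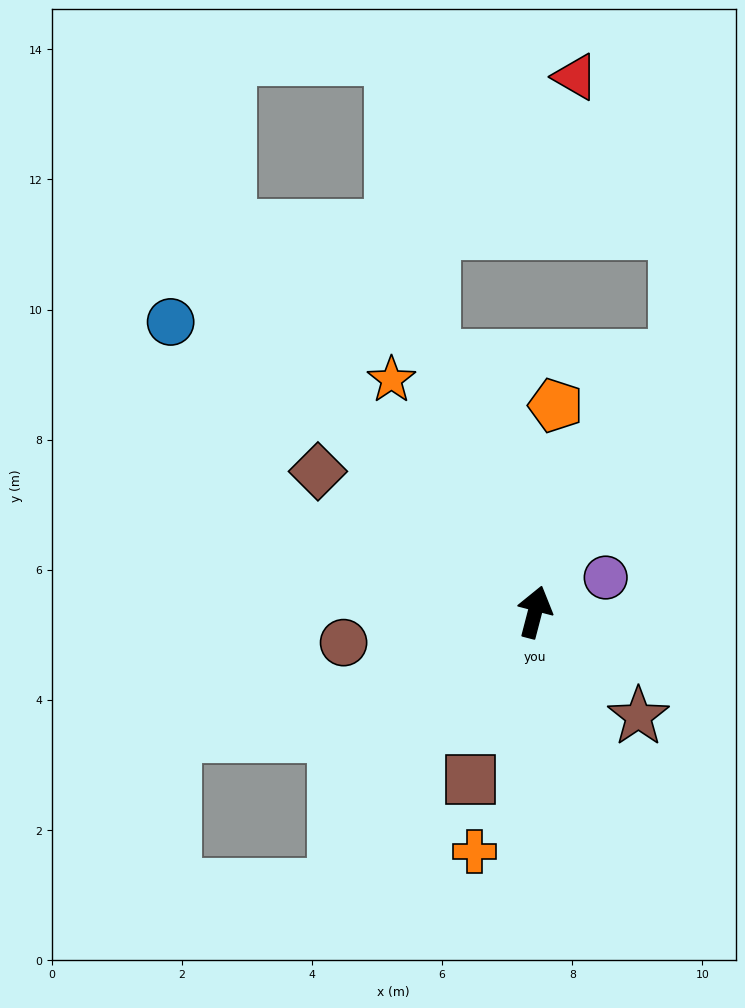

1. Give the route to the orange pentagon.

turn left 9°, forward 3.2 m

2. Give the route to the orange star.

turn left 46°, forward 4.2 m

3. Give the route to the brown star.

turn right 121°, forward 2.3 m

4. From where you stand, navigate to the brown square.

turn left 174°, forward 2.8 m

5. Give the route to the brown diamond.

turn left 72°, forward 4.0 m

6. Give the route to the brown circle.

turn left 114°, forward 3.0 m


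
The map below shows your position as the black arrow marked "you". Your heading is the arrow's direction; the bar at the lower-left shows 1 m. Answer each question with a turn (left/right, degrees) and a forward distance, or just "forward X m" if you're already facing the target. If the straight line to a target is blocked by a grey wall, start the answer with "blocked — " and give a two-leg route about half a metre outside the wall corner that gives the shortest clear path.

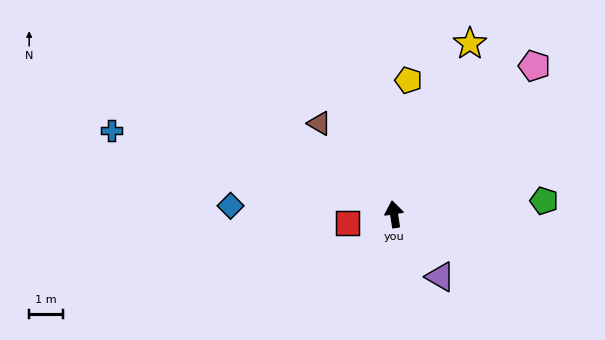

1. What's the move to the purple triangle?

turn right 152°, forward 2.3 m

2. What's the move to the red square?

turn left 92°, forward 1.4 m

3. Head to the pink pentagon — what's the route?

turn right 52°, forward 6.1 m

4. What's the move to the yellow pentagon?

turn right 15°, forward 4.0 m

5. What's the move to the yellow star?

turn right 33°, forward 5.5 m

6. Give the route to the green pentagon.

turn right 94°, forward 4.5 m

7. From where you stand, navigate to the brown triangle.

turn left 31°, forward 3.5 m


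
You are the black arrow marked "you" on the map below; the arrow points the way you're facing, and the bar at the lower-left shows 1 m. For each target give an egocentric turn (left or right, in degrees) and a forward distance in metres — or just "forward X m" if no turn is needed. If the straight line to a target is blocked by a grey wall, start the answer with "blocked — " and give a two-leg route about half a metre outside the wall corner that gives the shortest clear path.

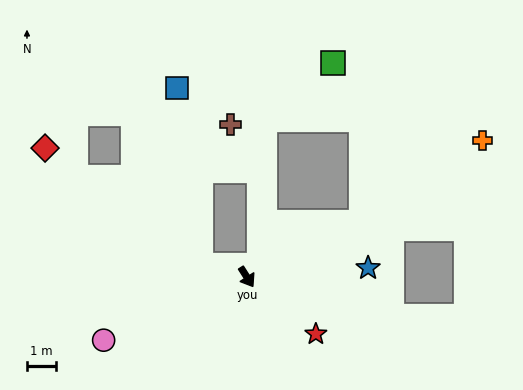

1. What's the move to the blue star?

turn left 62°, forward 4.1 m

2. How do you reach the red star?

turn left 18°, forward 3.0 m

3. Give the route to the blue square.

blocked — turn right 136°, forward 1.6 m, then turn right 69°, forward 6.1 m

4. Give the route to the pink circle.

turn right 99°, forward 5.3 m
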